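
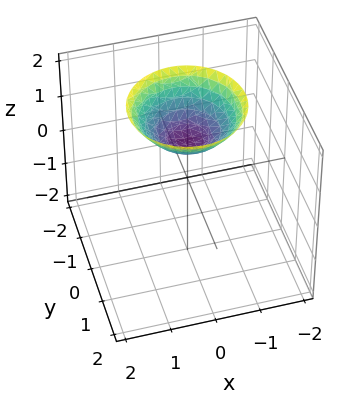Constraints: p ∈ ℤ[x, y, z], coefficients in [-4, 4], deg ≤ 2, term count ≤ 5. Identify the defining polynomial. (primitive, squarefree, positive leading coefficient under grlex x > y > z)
deg p = 2. No degree-1 surface has this shape.
Symmetries: rotational symmetry about the z-axis ⇒ p depends on x, y only through x² + y².
Observable constraints: it crosses the z-axis at the gridline z = 1; no y-intercept at any integer in the box.
Solving for integer coefficients yields p as stated.

2*x^2 + 2*y^2 - 3*z + 3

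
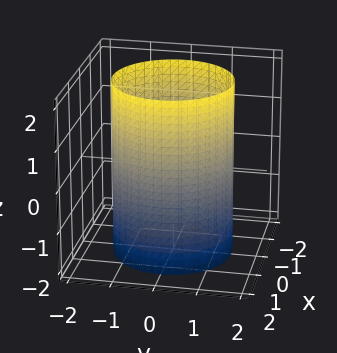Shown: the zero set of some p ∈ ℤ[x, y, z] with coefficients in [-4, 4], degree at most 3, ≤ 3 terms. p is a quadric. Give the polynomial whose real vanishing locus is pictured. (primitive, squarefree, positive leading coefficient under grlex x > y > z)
x^2 + y^2 - 2

(a) deg p = 2.
(b) Symmetries: it's symmetric under z → −z, forcing even powers of z; rotational symmetry about the z-axis ⇒ p depends on x, y only through x² + y².
(c) Observable constraints: no z-intercept at any integer in the box; a circular section at z = 2 has radius between 1 and 2.
(d) Putting this together gives p.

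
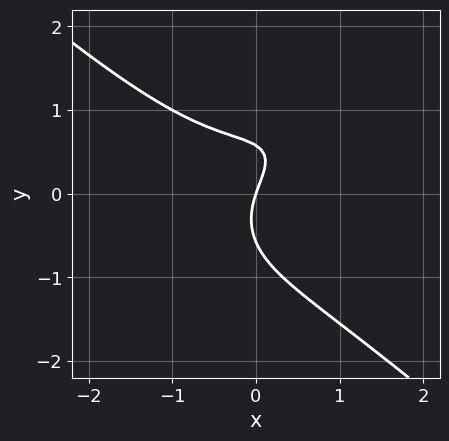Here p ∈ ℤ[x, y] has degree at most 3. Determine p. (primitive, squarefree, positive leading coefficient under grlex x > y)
2*x^3 + 3*y^3 - 3*x*y + 3*x - y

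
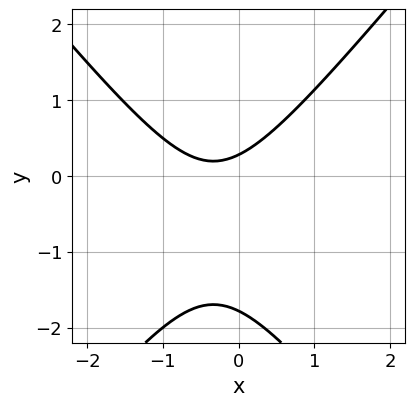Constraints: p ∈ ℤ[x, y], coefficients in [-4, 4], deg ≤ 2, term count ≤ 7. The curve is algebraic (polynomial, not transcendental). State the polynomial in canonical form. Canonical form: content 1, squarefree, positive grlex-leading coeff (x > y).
3*x^2 - 2*y^2 + 2*x - 3*y + 1

1. The degree is 2 — no degree-1 curve has this shape.
2. Against the integer gridlines: no x-intercept at any integer in the box.
3. Together with the visible shape, these determine p as stated.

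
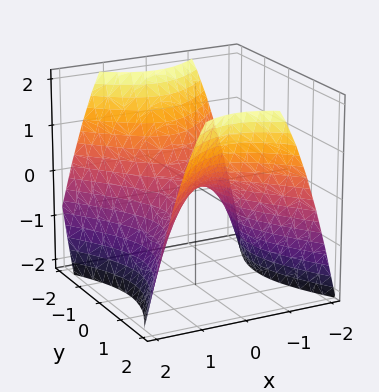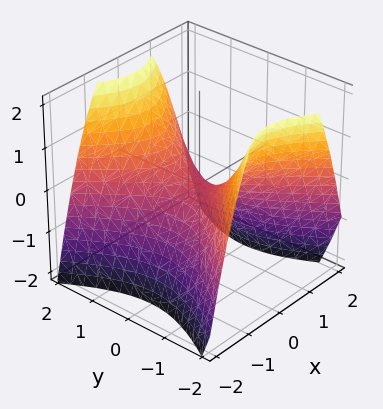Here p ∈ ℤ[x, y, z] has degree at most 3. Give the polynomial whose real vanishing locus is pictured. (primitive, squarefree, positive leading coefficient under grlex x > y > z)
3*x^2 - 2*y^2 + 3*z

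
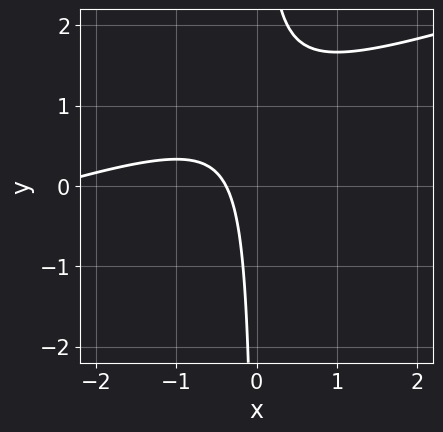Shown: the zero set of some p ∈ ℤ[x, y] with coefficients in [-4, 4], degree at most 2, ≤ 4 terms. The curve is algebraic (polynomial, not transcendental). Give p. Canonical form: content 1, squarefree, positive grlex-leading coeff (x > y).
x^2 - 3*x*y + 3*x + 1

(a) The degree is 2 — a generic line meets the curve in up to 2 points.
(b) Checking where it meets the axes: the curve avoids every integer y-axis point in the box.
(c) Together with the visible shape, these determine p as stated.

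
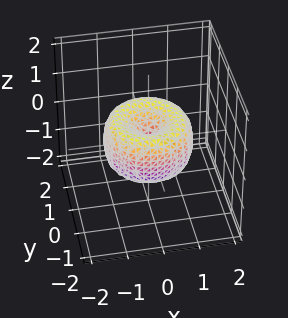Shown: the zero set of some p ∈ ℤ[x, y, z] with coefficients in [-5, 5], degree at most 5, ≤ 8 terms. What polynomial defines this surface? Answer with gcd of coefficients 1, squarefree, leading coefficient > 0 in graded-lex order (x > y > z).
2*x^4 + 4*x^2*y^2 + 2*y^4 - 3*x^2 - 3*y^2 + 2*z^2

1. The degree is 4 — a generic line meets the surface in up to 4 points.
2. Symmetries: every cross-section ⟂ z is a circle, so x, y appear only via x² + y².
3. From the axis intercepts and sections: a circular section at z = 0 has radius between 1 and 2; it meets the y-axis at y = 0 (among the integer gridlines); one x-axis crossing is at x = 0.
4. Putting this together gives p.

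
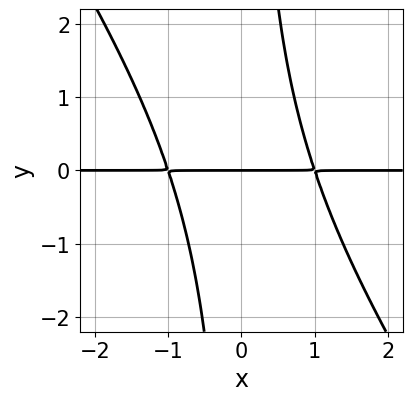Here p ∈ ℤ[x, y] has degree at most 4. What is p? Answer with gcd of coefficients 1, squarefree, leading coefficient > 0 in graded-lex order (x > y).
First, degree: no degree-2 curve has this shape, so deg p = 3.
Then, against the integer gridlines: the visible x-axis segment lies entirely on the curve; one y-axis crossing is at y = 0.
Finally, together with the visible shape, these determine p as stated.

3*x^2*y + 2*x*y^2 - 3*y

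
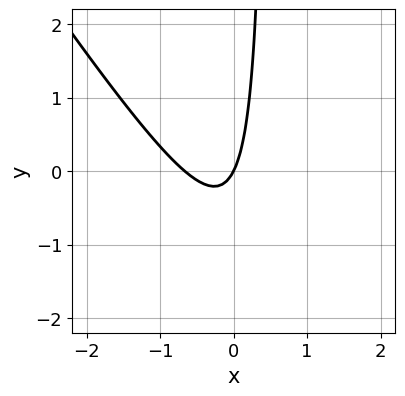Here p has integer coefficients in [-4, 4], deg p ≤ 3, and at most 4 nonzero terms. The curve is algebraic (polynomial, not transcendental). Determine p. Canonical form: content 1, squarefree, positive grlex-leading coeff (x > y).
1. deg p = 2.
2. Reading off the gridlines: it meets the y-axis at y = 0 (among the integer gridlines); it crosses the x-axis at the gridline x = 0.
3. Fitting integer coefficients to these (and the overall shape) gives p.

3*x^2 + 2*x*y + 2*x - y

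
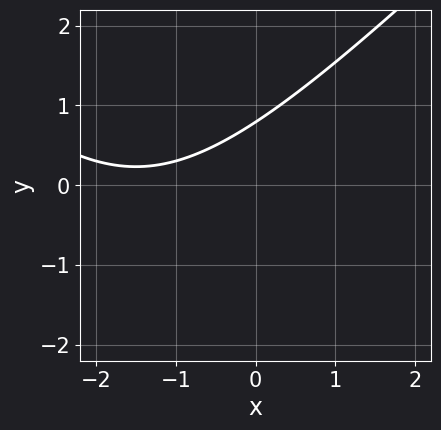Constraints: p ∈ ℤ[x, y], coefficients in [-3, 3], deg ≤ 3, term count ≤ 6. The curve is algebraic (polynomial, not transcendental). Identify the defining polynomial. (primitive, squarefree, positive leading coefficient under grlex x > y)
x^2 - y^2 + 3*x - 3*y + 3

(a) The degree is 2 — a generic line meets the curve in up to 2 points.
(b) From the axis intercepts and sections: the curve avoids every integer x-axis point in the box.
(c) The integer polynomial consistent with all of this is the stated p.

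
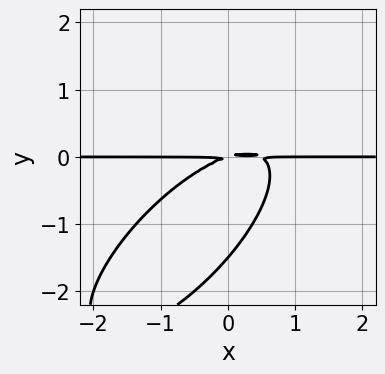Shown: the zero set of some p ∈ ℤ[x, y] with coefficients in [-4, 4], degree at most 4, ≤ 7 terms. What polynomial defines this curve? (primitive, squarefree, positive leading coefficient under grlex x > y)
First, the degree is 3 — the shape is more complex than any degree-2 curve.
Then, checking where it meets the axes: every point of the x-axis in the box is on the curve.
Finally, the integer polynomial consistent with all of this is the stated p.

2*x^2*y - 3*x*y^2 + 2*y^3 - x*y + 3*y^2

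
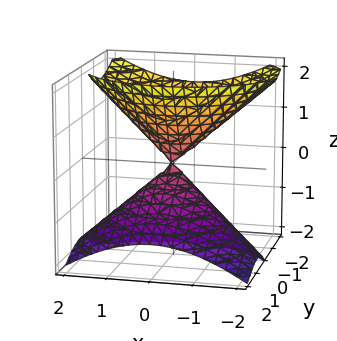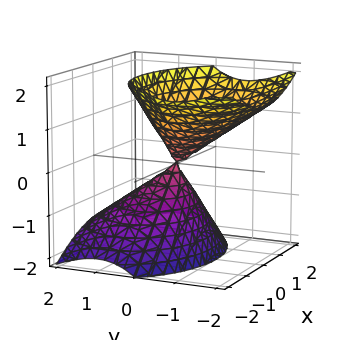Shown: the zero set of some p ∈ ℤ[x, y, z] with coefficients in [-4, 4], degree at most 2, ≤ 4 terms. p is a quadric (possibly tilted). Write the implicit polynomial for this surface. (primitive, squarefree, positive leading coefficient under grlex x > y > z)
2*x^2 + 3*y^2 + 3*y*z - 2*z^2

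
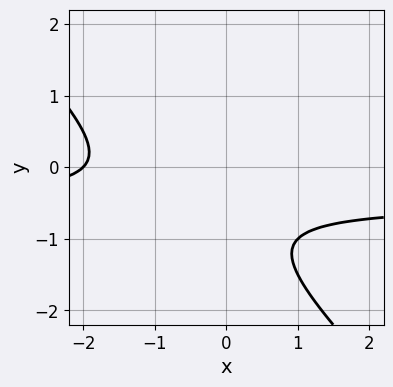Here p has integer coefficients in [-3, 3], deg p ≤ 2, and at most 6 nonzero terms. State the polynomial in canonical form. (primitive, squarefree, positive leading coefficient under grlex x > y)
2*x*y + 2*y^2 + x + 3*y + 2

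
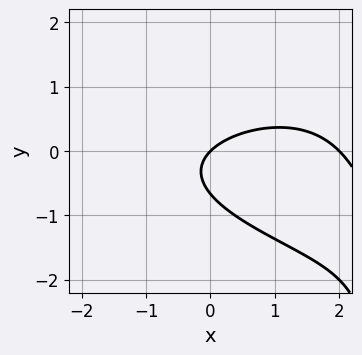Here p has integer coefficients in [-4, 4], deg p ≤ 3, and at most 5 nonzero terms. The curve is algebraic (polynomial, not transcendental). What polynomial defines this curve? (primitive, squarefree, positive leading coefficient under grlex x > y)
1. Degree: no degree-2 curve has this shape, so deg p = 3.
2. Checking where it meets the axes: it crosses the y-axis at the gridline y = 0; the x-axis gridline crossings are at x ∈ {0, 2}.
3. Putting this together gives p.

x*y^2 - x^2 - 3*y^2 + 2*x - 2*y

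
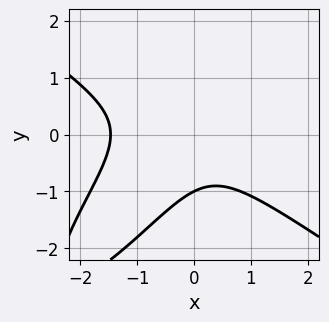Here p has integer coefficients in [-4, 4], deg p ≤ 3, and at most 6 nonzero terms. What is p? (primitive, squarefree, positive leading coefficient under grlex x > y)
2*x^3 - 3*x*y^2 + 2*y^3 + 2*x^2 + 2

The degree is 3 — the shape is more complex than any degree-2 curve.
From the axis intercepts and sections: it crosses the y-axis at the gridline y = -1.
Fitting integer coefficients to these (and the overall shape) gives p.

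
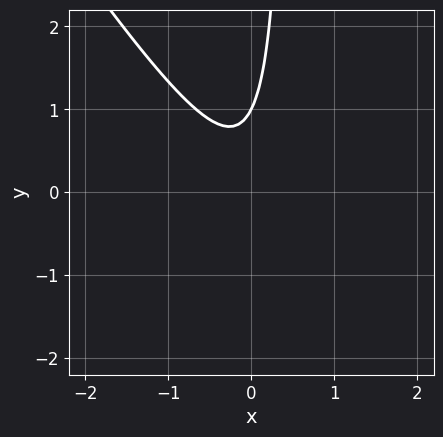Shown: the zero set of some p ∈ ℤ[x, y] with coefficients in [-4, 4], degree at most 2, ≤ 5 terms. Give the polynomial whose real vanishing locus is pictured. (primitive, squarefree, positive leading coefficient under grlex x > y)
deg p = 2. No degree-1 curve has this shape.
From the axis intercepts and sections: it meets the y-axis at y = 1 (among the integer gridlines); the curve avoids every integer x-axis point in the box.
The integer polynomial consistent with all of this is the stated p.

3*x^2 + 2*x*y - y + 1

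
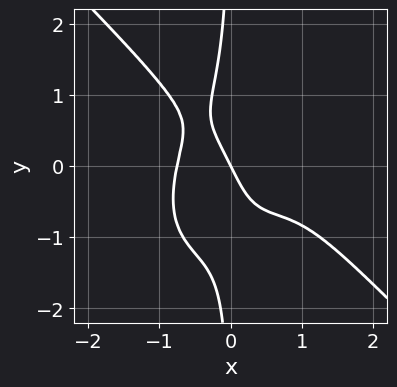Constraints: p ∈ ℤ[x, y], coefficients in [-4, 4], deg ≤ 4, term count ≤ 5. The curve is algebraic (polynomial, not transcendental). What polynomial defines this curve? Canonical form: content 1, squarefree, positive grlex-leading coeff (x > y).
(a) deg p = 4. The shape is more complex than any degree-3 curve.
(b) Checking where it meets the axes: it crosses the x-axis at the gridline x = 0; it crosses the y-axis at the gridline y = 0.
(c) Assembling these constraints gives the stated polynomial.

2*x^4 + 2*x*y^3 - 2*x^3 + 2*x + y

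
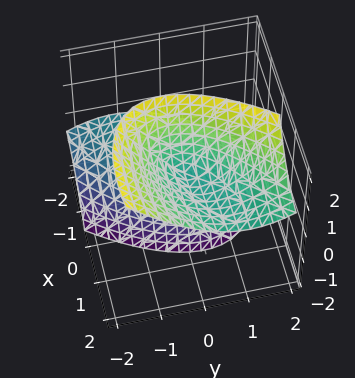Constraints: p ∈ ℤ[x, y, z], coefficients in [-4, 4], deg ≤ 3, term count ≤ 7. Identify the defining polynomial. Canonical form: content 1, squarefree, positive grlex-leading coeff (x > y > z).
x^2 - 2*x*y - 3*x*z + 2*y^2 - z^2

(a) The degree is 2 — a generic line meets the surface in up to 2 points.
(b) From the axis intercepts and sections: one y-axis crossing is at y = 0; it meets the x-axis at x = 0 (among the integer gridlines); it crosses the z-axis at the gridline z = 0.
(c) Matching integer coefficients to the picture gives p.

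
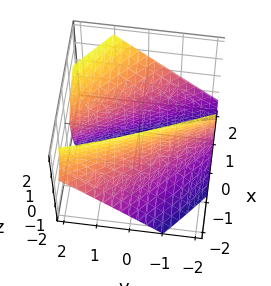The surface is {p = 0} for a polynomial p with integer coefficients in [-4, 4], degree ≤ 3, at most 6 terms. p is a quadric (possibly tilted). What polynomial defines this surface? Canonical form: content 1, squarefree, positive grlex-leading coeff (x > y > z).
(a) I count 2 distinct pieces.
(b) The degree is 2 — the shape is more complex than any degree-1 surface.
(c) Observable constraints: the surface avoids every integer z-axis point in the box.
(d) Fitting integer coefficients to these (and the overall shape) gives p.

2*x^2 + 3*x*y - 2*x*z + y^2 - z^2 - 3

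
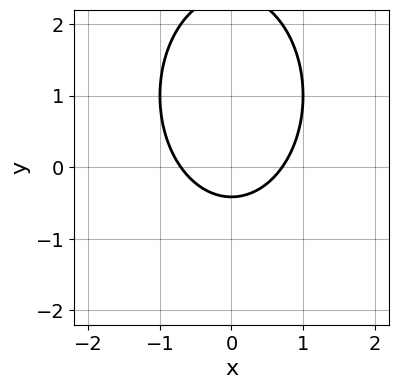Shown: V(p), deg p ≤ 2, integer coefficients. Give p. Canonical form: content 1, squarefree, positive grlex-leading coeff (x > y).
1. deg p = 2. A generic line meets the curve in up to 2 points.
2. Symmetries: it's symmetric under x → −x, forcing even powers of x.
3. Solving for integer coefficients yields p as stated.

2*x^2 + y^2 - 2*y - 1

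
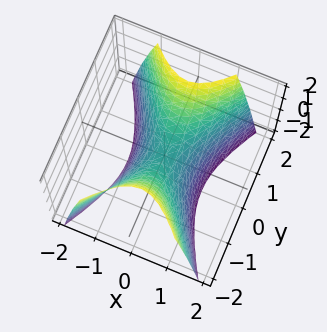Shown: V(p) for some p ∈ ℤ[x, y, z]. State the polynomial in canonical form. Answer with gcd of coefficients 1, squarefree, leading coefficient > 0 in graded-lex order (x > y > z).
2*x^2 - y^2 + z

(a) The degree is 2 — a saddle surface; a quadric.
(b) Symmetries: it's symmetric under y → −y, forcing even powers of y; the x ↦ −x reflection is a symmetry, so x appears only in even powers.
(c) Reading off the gridlines: it meets the z-axis at z = 0 (among the integer gridlines); one x-axis crossing is at x = 0.
(d) Fitting integer coefficients to these (and the overall shape) gives p.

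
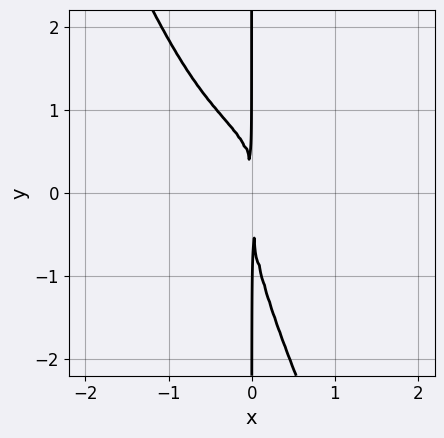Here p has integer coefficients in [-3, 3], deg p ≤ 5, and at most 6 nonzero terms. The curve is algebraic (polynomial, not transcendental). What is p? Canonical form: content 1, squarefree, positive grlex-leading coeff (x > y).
2*x^4 + 2*x^2*y^2 + x*y^3 - 3*x^2*y + 3*x^2

(a) The degree is 4 — a generic line meets the curve in up to 4 points.
(b) Reading off the gridlines: every point of the y-axis in the box is on the curve.
(c) Together with the visible shape, these determine p as stated.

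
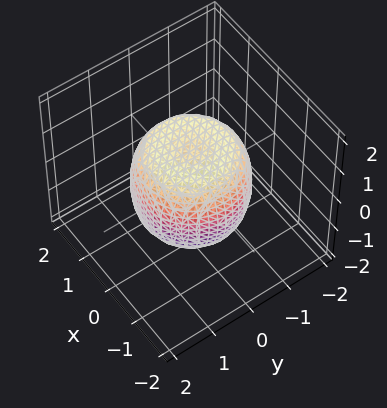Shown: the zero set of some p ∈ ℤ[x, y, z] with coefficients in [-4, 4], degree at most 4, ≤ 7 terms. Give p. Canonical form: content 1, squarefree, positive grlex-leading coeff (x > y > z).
First, degree: no degree-3 surface has this shape, so deg p = 4.
Next, symmetries: rotational symmetry about the z-axis ⇒ p depends on x, y only through x² + y².
Then, from the axis intercepts and sections: among the integer gridlines, it crosses the z-axis at z ∈ {-1, 1}; a circular section at z = 0 has radius between 1 and 2.
Finally, fitting integer coefficients to these (and the overall shape) gives p.

x^4 + 2*x^2*y^2 + y^4 - x^2 - y^2 + z^2 - 1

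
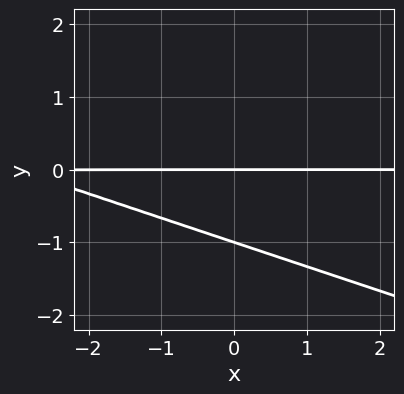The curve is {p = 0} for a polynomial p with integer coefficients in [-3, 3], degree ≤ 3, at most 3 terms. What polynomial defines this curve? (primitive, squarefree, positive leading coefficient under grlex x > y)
(a) The degree is 2 — a generic line meets the curve in up to 2 points.
(b) From the axis intercepts and sections: every point of the x-axis in the box is on the curve; the y-axis gridline crossings are at y ∈ {-1, 0}.
(c) These observations pin down the coefficients.

x*y + 3*y^2 + 3*y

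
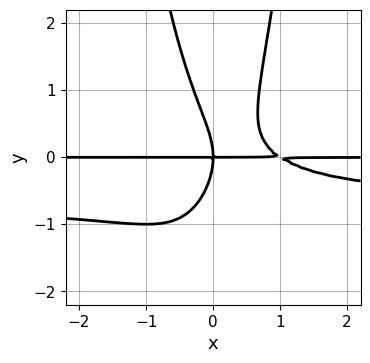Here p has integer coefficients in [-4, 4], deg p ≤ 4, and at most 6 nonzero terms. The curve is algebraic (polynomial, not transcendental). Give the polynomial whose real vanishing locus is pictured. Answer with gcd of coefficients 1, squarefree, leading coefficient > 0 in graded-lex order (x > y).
The degree is 4 — a generic line meets the curve in up to 4 points.
Checking where it meets the axes: every point of the x-axis in the box is on the curve; it meets the y-axis at y = 0 (among the integer gridlines).
Putting this together gives p.

3*x^2*y^2 + 2*x^2*y - y^3 - 2*x*y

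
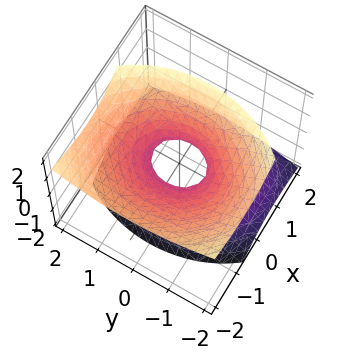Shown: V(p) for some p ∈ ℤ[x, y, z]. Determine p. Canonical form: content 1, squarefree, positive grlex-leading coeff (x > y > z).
(a) Degree: no degree-1 surface has this shape, so deg p = 2.
(b) Observable constraints: the surface avoids every integer z-axis point in the box.
(c) Putting this together gives p.

3*x^2 + 3*x*z + 2*y^2 - 3*z^2 - 1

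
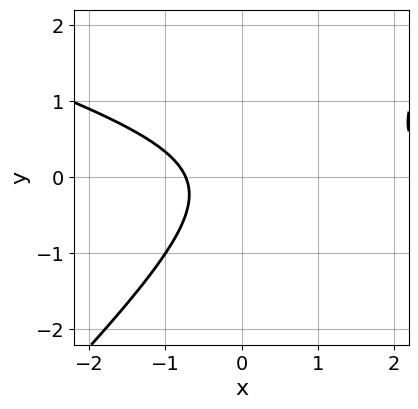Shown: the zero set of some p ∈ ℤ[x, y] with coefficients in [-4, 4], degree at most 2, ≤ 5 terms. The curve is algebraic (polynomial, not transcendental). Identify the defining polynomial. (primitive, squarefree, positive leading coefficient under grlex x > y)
x^2 + 2*x*y - 3*y^2 - 2*x - 2

First, degree: the shape is more complex than any degree-1 curve, so deg p = 2.
Next, from the visible intercepts: no y-intercept at any integer in the box.
Finally, fitting integer coefficients to these (and the overall shape) gives p.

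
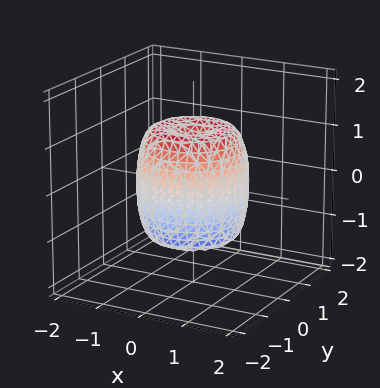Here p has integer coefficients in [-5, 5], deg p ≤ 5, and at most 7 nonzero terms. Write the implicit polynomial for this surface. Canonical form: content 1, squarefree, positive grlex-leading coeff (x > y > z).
1. Degree: no degree-3 surface has this shape, so deg p = 4.
2. Symmetries: the surface is invariant under rotation about z: p = q(x² + y², z).
3. Observable constraints: among the integer gridlines, it crosses the z-axis at z ∈ {-1, 1}; a circular section at z = 0 has radius between 1 and 2.
4. Putting this together gives p.

2*x^4 + 4*x^2*y^2 + 2*y^4 - 2*x^2 - 2*y^2 + z^2 - 1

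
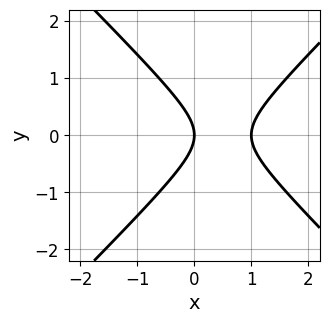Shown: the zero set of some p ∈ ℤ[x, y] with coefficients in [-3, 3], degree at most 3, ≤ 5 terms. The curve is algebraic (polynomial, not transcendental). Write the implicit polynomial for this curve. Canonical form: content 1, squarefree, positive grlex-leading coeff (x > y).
x^2 - y^2 - x

First, the degree is 2 — no degree-1 curve has this shape.
Then, symmetries: the y ↦ −y reflection is a symmetry, so y appears only in even powers.
Then, reading off the gridlines: among the integer gridlines, it crosses the x-axis at x ∈ {0, 1}; it meets the y-axis at y = 0 (among the integer gridlines).
Finally, the integer polynomial consistent with all of this is the stated p.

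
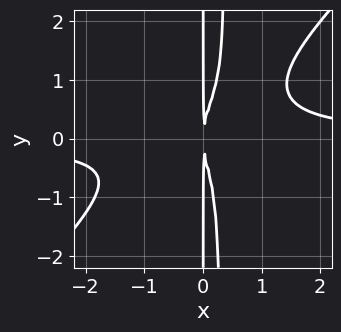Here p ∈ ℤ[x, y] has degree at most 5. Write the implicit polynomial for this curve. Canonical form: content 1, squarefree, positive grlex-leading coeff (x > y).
3*x^3*y - 3*x^2*y^2 + x*y^2 - 2*x^2

(a) The degree is 4 — the shape is more complex than any degree-3 curve.
(b) From the visible intercepts: every point of the y-axis in the box is on the curve.
(c) Matching integer coefficients to the picture gives p.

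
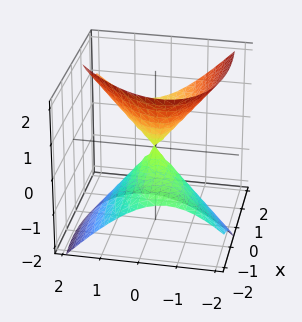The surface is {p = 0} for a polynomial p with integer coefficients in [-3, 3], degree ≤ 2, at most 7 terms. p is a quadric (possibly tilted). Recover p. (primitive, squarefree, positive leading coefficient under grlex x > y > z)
x^2 - 2*x*y - 3*x*z + 3*y^2 - 2*z^2

1. deg p = 2. A generic line meets the surface in up to 2 points.
2. Against the integer gridlines: it crosses the y-axis at the gridline y = 0; it crosses the z-axis at the gridline z = 0; it crosses the x-axis at the gridline x = 0.
3. Matching integer coefficients to the picture gives p.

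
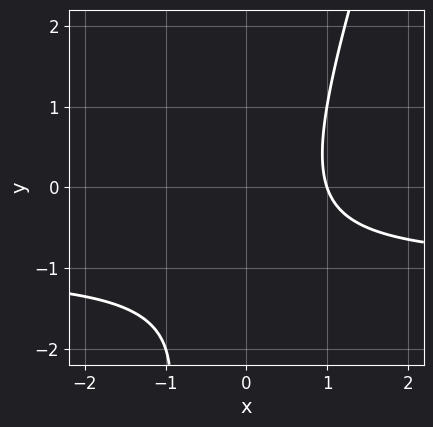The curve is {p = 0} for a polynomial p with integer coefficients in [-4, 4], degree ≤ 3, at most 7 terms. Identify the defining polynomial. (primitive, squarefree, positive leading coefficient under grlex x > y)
1. Degree: a generic line meets the curve in up to 2 points, so deg p = 2.
2. Against the integer gridlines: the curve avoids every integer y-axis point in the box; one x-axis crossing is at x = 1.
3. Matching integer coefficients to the picture gives p.

3*x*y - y^2 + 3*x - 2*y - 3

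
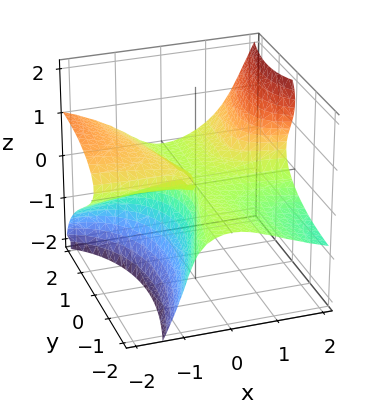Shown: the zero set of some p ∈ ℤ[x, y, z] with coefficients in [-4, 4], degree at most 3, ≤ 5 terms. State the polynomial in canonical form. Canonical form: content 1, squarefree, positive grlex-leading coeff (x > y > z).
1. Degree: the shape is more complex than any degree-2 surface, so deg p = 3.
2. From the axis intercepts and sections: it crosses the z-axis at the gridline z = 0; every point of the x-axis in the box is on the surface.
3. These observations pin down the coefficients.

x^2*y + 3*x*z^2 - y^2*z - 2*z^3 - 2*x*z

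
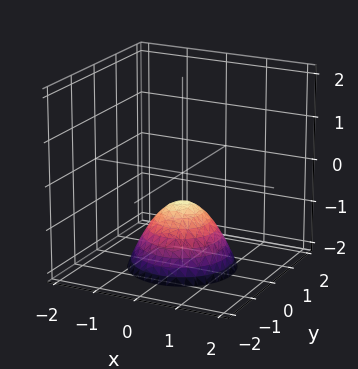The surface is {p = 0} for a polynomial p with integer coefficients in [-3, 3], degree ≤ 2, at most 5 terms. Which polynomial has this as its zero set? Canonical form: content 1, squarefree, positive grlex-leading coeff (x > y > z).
3*x^2 + 3*y^2 + 3*z + 2

Degree: a generic line meets the surface in up to 2 points, so deg p = 2.
Symmetry: every cross-section ⟂ z is a circle, so x, y appear only via x² + y².
From the axis intercepts and sections: a circular section at z = -2 has radius between 1 and 2; it misses every integer gridline on the x-axis; no y-intercept at any integer in the box.
Solving for integer coefficients yields p as stated.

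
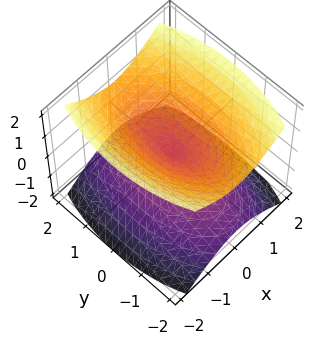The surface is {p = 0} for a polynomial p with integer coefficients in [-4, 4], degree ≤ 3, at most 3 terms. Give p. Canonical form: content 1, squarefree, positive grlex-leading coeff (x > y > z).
3*x^2 + y^2 - 3*z^2

First, there are 2 components. Treating them together as one polynomial.
Next, the degree is 2 — two nappes meeting at a single point; a quadric.
Then, symmetries: the y ↦ −y reflection is a symmetry, so y appears only in even powers; mirror symmetry x ↦ −x ⇒ only even powers of x; it's symmetric under z → −z, forcing even powers of z.
Then, from the axis intercepts and sections: it crosses the z-axis at the gridline z = 0; one x-axis crossing is at x = 0.
Finally, together with the visible shape, these determine p as stated.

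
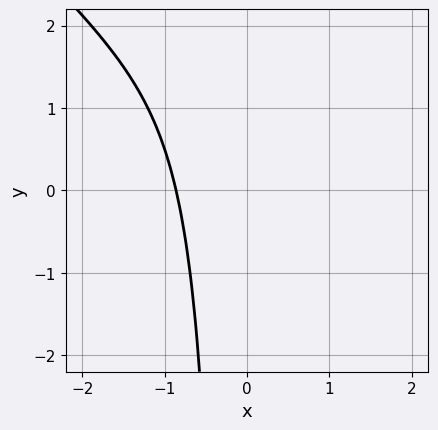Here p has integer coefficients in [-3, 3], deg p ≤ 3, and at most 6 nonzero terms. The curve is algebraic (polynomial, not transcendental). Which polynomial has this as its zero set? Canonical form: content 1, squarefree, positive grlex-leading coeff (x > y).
2*x^3 + 2*x^2*y + 2*x + 3

1. deg p = 3. A generic line meets the curve in up to 3 points.
2. Observable constraints: the curve avoids every integer y-axis point in the box.
3. Putting this together gives p.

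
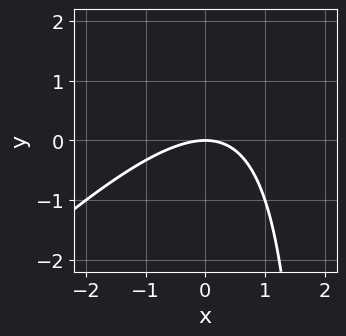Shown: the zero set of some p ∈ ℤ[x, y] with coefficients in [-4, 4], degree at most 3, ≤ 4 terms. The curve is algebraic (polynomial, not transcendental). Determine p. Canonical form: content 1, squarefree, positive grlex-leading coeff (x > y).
1. Degree: the shape is more complex than any degree-1 curve, so deg p = 2.
2. Against the integer gridlines: it meets the y-axis at y = 0 (among the integer gridlines); it crosses the x-axis at the gridline x = 0.
3. Assembling these constraints gives the stated polynomial.

x^2 - x*y + 2*y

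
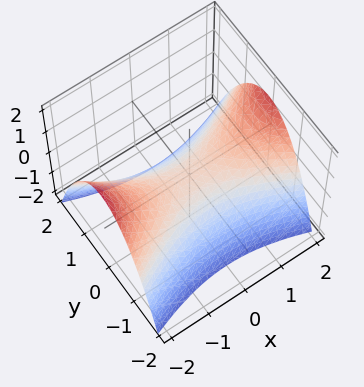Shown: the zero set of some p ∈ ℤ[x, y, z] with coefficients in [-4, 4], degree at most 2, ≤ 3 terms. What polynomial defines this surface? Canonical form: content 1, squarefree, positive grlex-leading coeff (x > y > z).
x^2 - 3*y^2 - 3*z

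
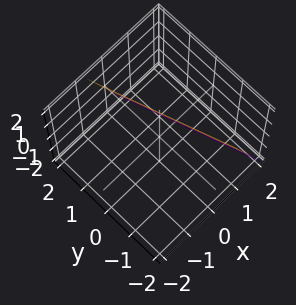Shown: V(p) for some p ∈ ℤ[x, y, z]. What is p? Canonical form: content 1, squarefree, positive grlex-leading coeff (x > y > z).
3*x + y + z - 2

1. The degree is 1 — the surface is flat (a plane).
2. Against the integer gridlines: one y-axis crossing is at y = 2; one z-axis crossing is at z = 2.
3. Together with the visible shape, these determine p as stated.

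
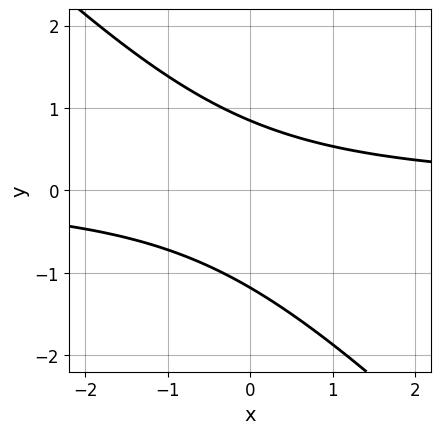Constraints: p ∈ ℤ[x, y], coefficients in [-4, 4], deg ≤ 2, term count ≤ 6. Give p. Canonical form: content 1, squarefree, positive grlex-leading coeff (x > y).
deg p = 2. The shape is more complex than any degree-1 curve.
Checking where it meets the axes: the curve avoids every integer x-axis point in the box.
The integer polynomial consistent with all of this is the stated p.

3*x*y + 3*y^2 + y - 3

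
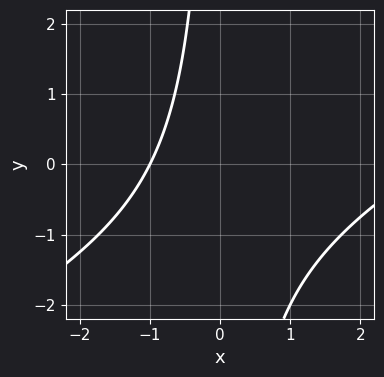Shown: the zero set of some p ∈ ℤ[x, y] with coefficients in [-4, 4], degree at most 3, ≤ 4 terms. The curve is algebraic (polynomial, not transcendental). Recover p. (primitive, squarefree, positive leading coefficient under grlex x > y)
x^2 - 2*x*y - 2*x - 3

First, degree: no degree-1 curve has this shape, so deg p = 2.
Next, from the axis intercepts and sections: it misses every integer gridline on the y-axis; it meets the x-axis at x = -1 (among the integer gridlines).
Finally, matching integer coefficients to the picture gives p.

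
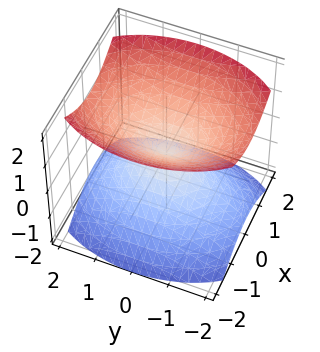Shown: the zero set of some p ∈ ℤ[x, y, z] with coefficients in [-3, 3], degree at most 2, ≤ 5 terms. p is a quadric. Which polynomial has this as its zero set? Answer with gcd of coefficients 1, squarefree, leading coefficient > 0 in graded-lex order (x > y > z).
2*x^2 + y^2 - 2*z^2

(a) The picture has 2 separate pieces. Treating them together as one polynomial.
(b) Degree: two nappes meeting at a single point; a quadric, so deg p = 2.
(c) Symmetries: it's symmetric under x → −x, forcing even powers of x; mirror symmetry y ↦ −y ⇒ only even powers of y; mirror symmetry z ↦ −z ⇒ only even powers of z.
(d) Observable constraints: one y-axis crossing is at y = 0; it meets the x-axis at x = 0 (among the integer gridlines); it meets the z-axis at z = 0 (among the integer gridlines).
(e) The integer polynomial consistent with all of this is the stated p.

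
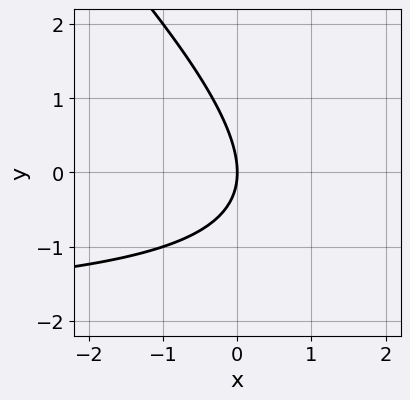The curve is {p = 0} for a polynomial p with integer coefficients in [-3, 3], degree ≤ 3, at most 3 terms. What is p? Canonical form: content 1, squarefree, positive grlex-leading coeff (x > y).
x*y + y^2 + 2*x

First, deg p = 2. The shape is more complex than any degree-1 curve.
Next, from the axis intercepts and sections: it crosses the x-axis at the gridline x = 0; it meets the y-axis at y = 0 (among the integer gridlines).
Finally, together with the visible shape, these determine p as stated.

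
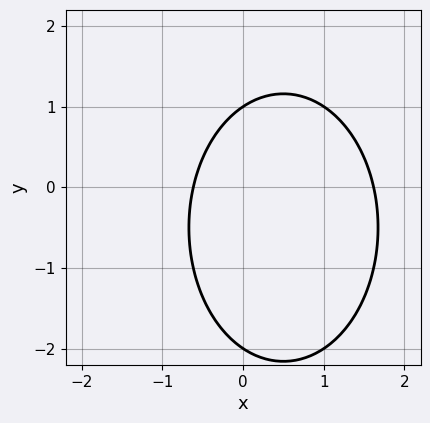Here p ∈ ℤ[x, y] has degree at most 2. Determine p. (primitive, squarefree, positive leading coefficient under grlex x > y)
1. Degree: no degree-1 curve has this shape, so deg p = 2.
2. From the axis intercepts and sections: the y-axis gridline crossings are at y ∈ {-2, 1}.
3. Solving for integer coefficients yields p as stated.

2*x^2 + y^2 - 2*x + y - 2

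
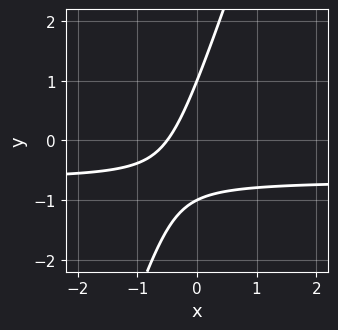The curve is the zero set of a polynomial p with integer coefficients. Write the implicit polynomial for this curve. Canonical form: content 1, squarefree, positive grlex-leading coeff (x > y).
3*x*y - y^2 + 2*x + 1

1. Degree: no degree-1 curve has this shape, so deg p = 2.
2. Reading off the gridlines: the y-axis gridline crossings are at y ∈ {-1, 1}.
3. These observations pin down the coefficients.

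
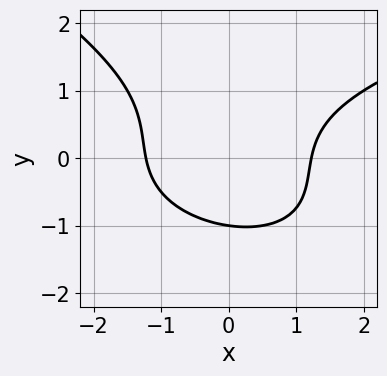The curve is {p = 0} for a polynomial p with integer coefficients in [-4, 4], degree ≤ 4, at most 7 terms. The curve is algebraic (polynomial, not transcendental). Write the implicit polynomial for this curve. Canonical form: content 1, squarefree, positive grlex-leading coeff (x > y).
x*y^2 + 2*y^3 - 2*x^2 + y + 3

1. Degree: no degree-2 curve has this shape, so deg p = 3.
2. From the visible intercepts: it meets the y-axis at y = -1 (among the integer gridlines).
3. These observations pin down the coefficients.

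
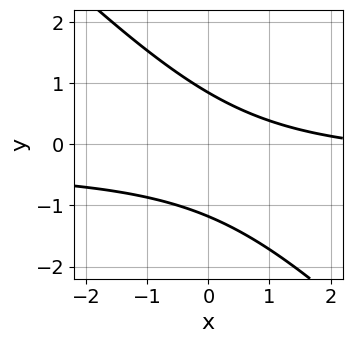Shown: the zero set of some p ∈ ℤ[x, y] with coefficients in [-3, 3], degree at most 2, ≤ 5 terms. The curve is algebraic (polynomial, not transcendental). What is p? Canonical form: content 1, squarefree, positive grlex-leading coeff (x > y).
1. The degree is 2 — no degree-1 curve has this shape.
2. Reading off the gridlines: no x-intercept at any integer in the box.
3. Fitting integer coefficients to these (and the overall shape) gives p.

3*x*y + 3*y^2 + x + y - 3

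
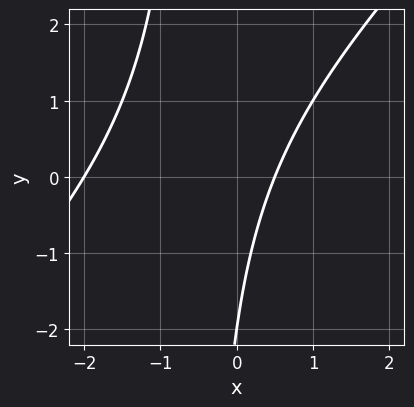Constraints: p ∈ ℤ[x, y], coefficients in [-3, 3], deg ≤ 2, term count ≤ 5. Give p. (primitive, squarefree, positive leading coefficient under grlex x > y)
Degree: the shape is more complex than any degree-1 curve, so deg p = 2.
Observable constraints: it meets the x-axis at x = -2 (among the integer gridlines); it crosses the y-axis at the gridline y = -2.
Solving for integer coefficients yields p as stated.

2*x^2 - 2*x*y + 3*x - y - 2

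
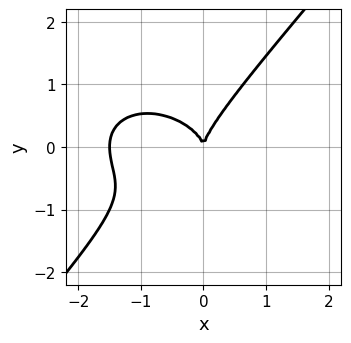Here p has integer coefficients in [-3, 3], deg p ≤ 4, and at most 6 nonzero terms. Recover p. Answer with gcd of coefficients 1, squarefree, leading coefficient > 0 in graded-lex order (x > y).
2*x^3 + 2*x*y^2 - 3*y^3 + 3*x^2

The degree is 3 — a generic line meets the curve in up to 3 points.
Reading off the gridlines: it meets the x-axis at x = 0 (among the integer gridlines); one y-axis crossing is at y = 0.
Assembling these constraints gives the stated polynomial.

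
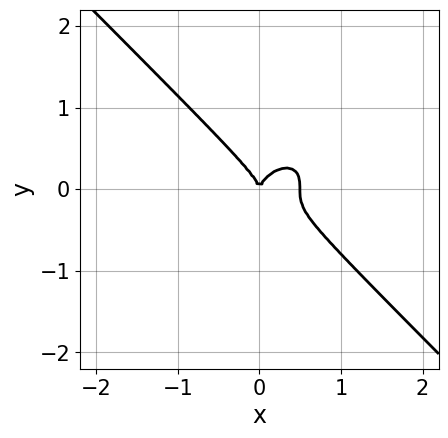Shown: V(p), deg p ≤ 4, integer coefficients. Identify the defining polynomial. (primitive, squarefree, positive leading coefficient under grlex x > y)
2*x^3 + 2*y^3 - x^2

1. The degree is 3 — a generic line meets the curve in up to 3 points.
2. From the visible intercepts: one y-axis crossing is at y = 0; it crosses the x-axis at the gridline x = 0.
3. Assembling these constraints gives the stated polynomial.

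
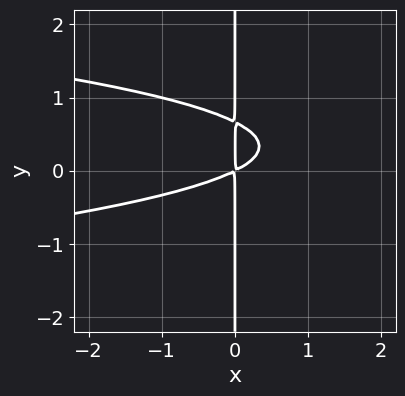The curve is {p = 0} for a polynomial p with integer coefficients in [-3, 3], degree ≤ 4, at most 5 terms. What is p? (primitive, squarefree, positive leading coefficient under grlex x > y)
3*x*y^2 + x^2 - 2*x*y

The degree is 3 — no degree-2 curve has this shape.
Reading off the gridlines: every point of the y-axis in the box is on the curve.
These observations pin down the coefficients.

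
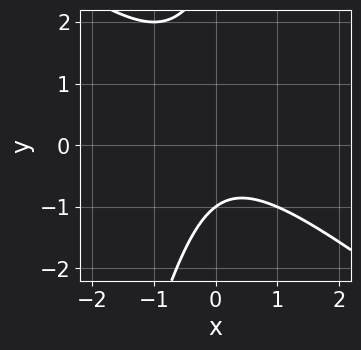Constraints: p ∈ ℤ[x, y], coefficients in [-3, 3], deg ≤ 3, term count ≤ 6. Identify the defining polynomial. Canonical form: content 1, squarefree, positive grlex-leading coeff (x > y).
3*x^2 + 3*x*y - y^2 + 2*y + 3

The degree is 2 — the shape is more complex than any degree-1 curve.
From the axis intercepts and sections: one y-axis crossing is at y = -1; it misses every integer gridline on the x-axis.
Putting this together gives p.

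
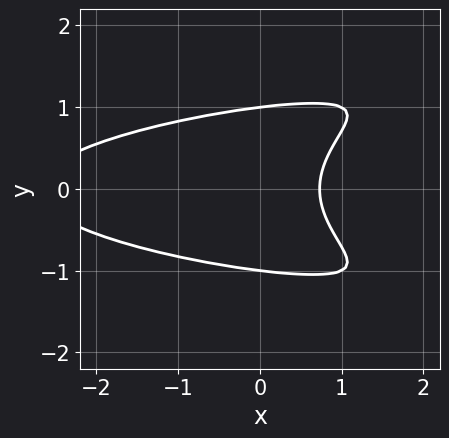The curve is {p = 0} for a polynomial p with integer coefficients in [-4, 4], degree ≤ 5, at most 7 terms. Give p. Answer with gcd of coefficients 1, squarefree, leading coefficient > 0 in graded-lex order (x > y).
(a) deg p = 4.
(b) Symmetries: it's symmetric under y → −y, forcing even powers of y.
(c) Checking where it meets the axes: among the integer gridlines, it crosses the y-axis at y ∈ {-1, 1}.
(d) These observations pin down the coefficients.

2*y^4 - 3*x*y^2 + x^2 + 2*x - 2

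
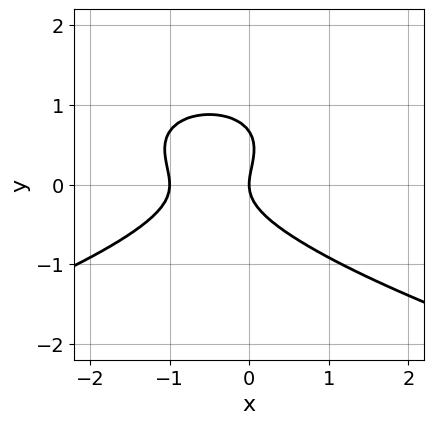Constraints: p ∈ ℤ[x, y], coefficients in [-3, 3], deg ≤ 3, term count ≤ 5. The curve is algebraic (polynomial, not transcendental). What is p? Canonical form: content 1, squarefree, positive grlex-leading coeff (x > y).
3*y^3 + 2*x^2 - 2*y^2 + 2*x

1. deg p = 3. A generic line meets the curve in up to 3 points.
2. Reading off the gridlines: among the integer gridlines, it crosses the x-axis at x ∈ {-1, 0}; it meets the y-axis at y = 0 (among the integer gridlines).
3. Assembling these constraints gives the stated polynomial.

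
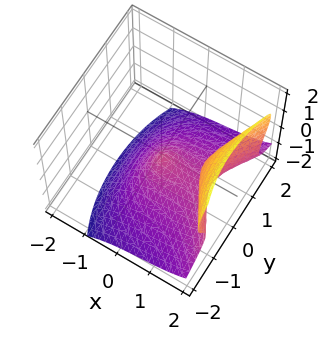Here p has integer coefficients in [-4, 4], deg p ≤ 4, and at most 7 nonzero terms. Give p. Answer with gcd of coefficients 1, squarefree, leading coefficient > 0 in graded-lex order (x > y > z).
2*x^3 + 3*x*z^2 - 3*z^3 - 3*x^2 - 3*y^2

First, deg p = 3. No degree-2 surface has this shape.
Next, from the visible intercepts: one z-axis crossing is at z = 0; it crosses the y-axis at the gridline y = 0; one x-axis crossing is at x = 0.
Finally, these observations pin down the coefficients.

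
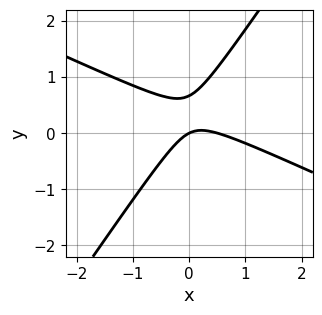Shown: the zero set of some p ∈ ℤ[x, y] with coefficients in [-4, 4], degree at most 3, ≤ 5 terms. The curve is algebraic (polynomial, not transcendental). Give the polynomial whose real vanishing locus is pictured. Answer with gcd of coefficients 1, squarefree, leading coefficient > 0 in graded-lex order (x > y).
1. The degree is 2 — no degree-1 curve has this shape.
2. Observable constraints: one x-axis crossing is at x = 0; one y-axis crossing is at y = 0.
3. The integer polynomial consistent with all of this is the stated p.

2*x^2 + 3*x*y - 3*y^2 - x + 2*y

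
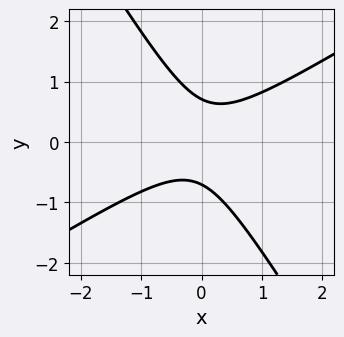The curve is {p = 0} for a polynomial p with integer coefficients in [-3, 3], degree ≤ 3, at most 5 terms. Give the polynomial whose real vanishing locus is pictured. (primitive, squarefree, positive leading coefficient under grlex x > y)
First, the degree is 2 — the shape is more complex than any degree-1 curve.
Then, from the axis intercepts and sections: the curve avoids every integer x-axis point in the box.
Finally, putting this together gives p.

2*x^2 - 2*x*y - 2*y^2 + 1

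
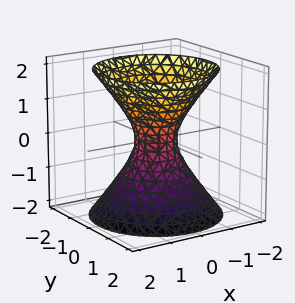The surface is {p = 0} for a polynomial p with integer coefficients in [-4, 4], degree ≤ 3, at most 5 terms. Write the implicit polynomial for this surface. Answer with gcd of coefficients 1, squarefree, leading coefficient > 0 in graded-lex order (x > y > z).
3*x^2 + 3*y^2 - 2*z^2 - 1

First, deg p = 2.
Then, symmetries: mirror symmetry z ↦ −z ⇒ only even powers of z; rotational symmetry about the z-axis ⇒ p depends on x, y only through x² + y².
Next, reading off the gridlines: the surface avoids every integer z-axis point in the box; a circular section at z = -2 has radius between 1 and 2.
Finally, the integer polynomial consistent with all of this is the stated p.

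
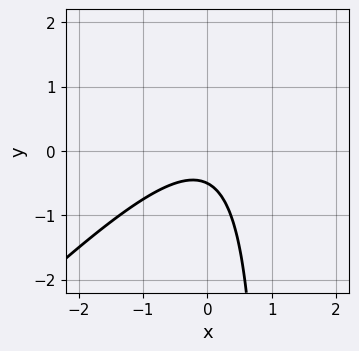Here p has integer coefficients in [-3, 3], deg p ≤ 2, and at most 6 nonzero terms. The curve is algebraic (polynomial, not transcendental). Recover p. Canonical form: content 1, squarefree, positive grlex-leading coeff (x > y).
2*x^2 - 2*x*y + 2*y + 1

First, the degree is 2 — no degree-1 curve has this shape.
Next, from the axis intercepts and sections: it misses every integer gridline on the x-axis.
Finally, together with the visible shape, these determine p as stated.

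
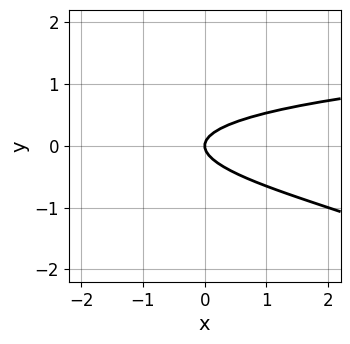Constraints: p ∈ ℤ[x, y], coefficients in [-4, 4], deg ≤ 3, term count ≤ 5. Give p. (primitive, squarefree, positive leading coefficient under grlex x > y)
y^3 + 3*y^2 - x

First, deg p = 3.
Next, observable constraints: it crosses the y-axis at the gridline y = 0; it meets the x-axis at x = 0 (among the integer gridlines).
Finally, solving for integer coefficients yields p as stated.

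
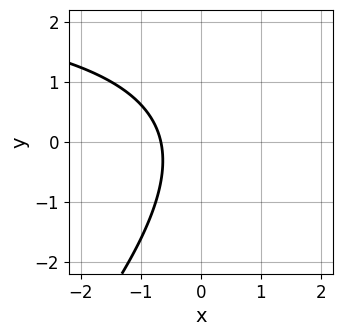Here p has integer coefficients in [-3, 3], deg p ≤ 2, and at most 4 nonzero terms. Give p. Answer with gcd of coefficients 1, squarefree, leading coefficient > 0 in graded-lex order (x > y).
x*y - y^2 - 3*x - 2

deg p = 2.
Observable constraints: it misses every integer gridline on the y-axis.
These observations pin down the coefficients.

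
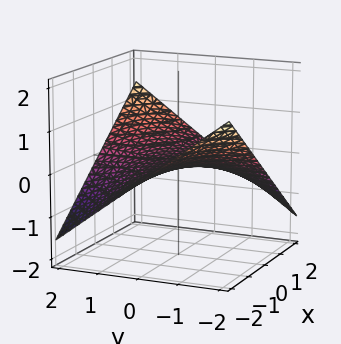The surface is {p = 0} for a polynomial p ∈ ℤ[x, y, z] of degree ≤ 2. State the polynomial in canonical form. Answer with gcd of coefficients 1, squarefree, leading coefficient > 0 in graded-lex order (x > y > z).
1. The degree is 2 — a saddle surface; a quadric.
2. From the axis intercepts and sections: the visible y-axis segment lies entirely on the surface; one z-axis crossing is at z = 0.
3. Together with the visible shape, these determine p as stated. Check: (-2, 0, 0) on the x-axis lies on the surface, and p(-2, 0, 0) = 0. ✓

x*y - 3*z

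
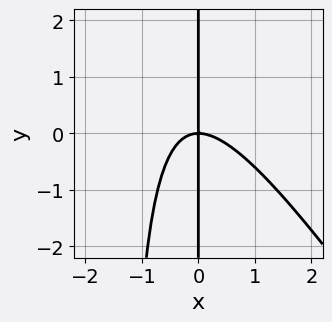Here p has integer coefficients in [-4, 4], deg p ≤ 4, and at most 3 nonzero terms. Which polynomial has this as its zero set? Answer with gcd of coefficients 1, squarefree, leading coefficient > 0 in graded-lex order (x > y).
3*x^3 + 2*x^2*y + 3*x*y

First, the degree is 3 — no degree-2 curve has this shape.
Next, checking where it meets the axes: it crosses the x-axis at the gridline x = 0; the visible y-axis segment lies entirely on the curve.
Finally, together with the visible shape, these determine p as stated.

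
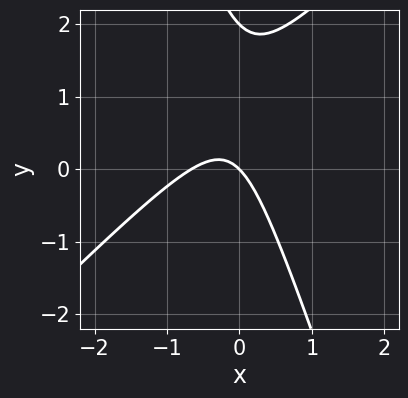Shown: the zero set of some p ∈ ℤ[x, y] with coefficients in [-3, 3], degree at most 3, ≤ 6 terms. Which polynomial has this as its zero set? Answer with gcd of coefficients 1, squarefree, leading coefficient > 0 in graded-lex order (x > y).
3*x^2 - 2*x*y - y^2 + 2*x + 2*y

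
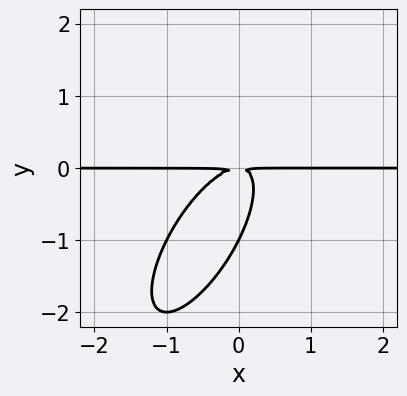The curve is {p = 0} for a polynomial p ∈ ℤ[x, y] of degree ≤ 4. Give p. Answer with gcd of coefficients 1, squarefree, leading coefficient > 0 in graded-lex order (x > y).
2*x^2*y - 2*x*y^2 + y^3 + y^2

First, the degree is 3 — no degree-2 curve has this shape.
Next, from the axis intercepts and sections: one y-axis crossing is at y = -1; every point of the x-axis in the box is on the curve.
Finally, solving for integer coefficients yields p as stated.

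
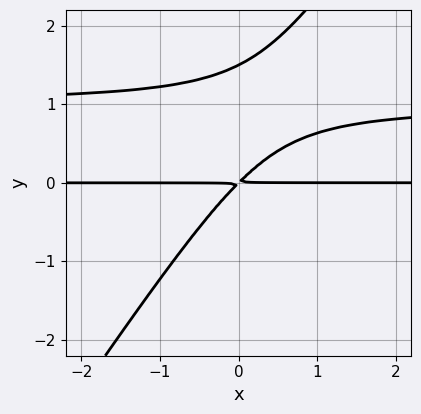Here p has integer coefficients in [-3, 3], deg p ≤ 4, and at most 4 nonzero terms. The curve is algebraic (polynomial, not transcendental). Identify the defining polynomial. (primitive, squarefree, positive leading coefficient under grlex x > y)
1. Degree: a generic line meets the curve in up to 3 points, so deg p = 3.
2. Against the integer gridlines: the visible x-axis segment lies entirely on the curve.
3. Together with the visible shape, these determine p as stated.

3*x*y^2 - 2*y^3 - 3*x*y + 3*y^2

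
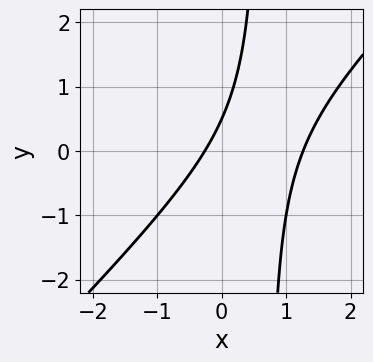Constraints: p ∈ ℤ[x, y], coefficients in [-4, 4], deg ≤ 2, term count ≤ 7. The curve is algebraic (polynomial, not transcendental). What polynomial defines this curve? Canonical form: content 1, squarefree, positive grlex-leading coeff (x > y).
First, degree: a generic line meets the curve in up to 2 points, so deg p = 2.
Finally, putting this together gives p.

3*x^2 - 3*x*y - 3*x + 2*y - 1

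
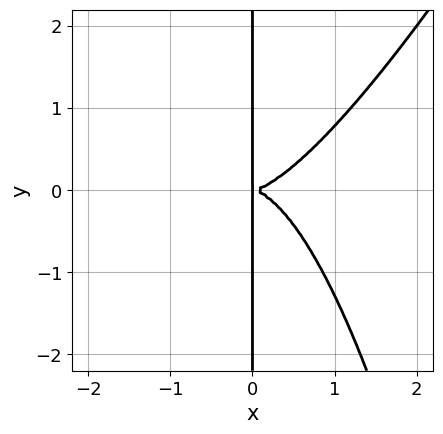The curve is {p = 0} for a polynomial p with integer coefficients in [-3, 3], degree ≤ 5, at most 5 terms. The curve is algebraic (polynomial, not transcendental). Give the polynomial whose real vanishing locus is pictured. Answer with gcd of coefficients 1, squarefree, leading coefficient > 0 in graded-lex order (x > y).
1. deg p = 4. The shape is more complex than any degree-3 curve.
2. Reading off the gridlines: every point of the y-axis in the box is on the curve.
3. Assembling these constraints gives the stated polynomial.

2*x^4 - x^3*y - 2*x*y^2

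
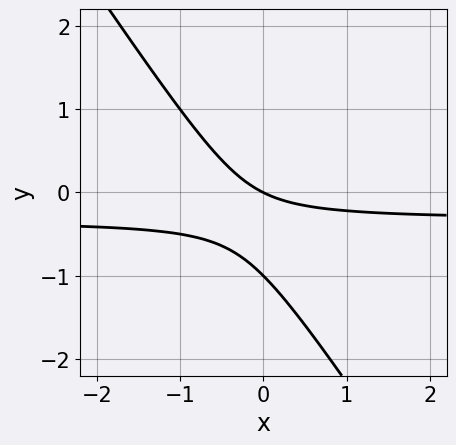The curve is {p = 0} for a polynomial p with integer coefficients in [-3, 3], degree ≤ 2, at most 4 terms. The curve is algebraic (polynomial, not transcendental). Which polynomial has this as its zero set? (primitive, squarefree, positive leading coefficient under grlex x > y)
3*x*y + 2*y^2 + x + 2*y

First, deg p = 2. The shape is more complex than any degree-1 curve.
Then, from the axis intercepts and sections: it meets the x-axis at x = 0 (among the integer gridlines); the y-axis gridline crossings are at y ∈ {-1, 0}.
Finally, these observations pin down the coefficients.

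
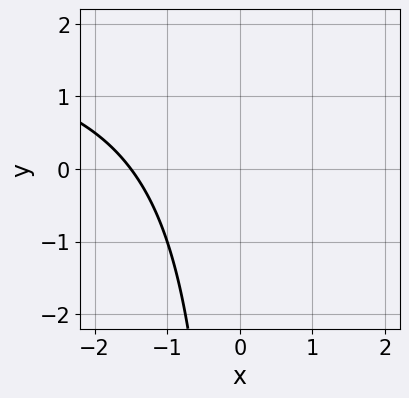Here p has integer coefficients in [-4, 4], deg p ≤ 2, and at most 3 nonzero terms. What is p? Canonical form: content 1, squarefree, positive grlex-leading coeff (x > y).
x*y - 2*x - 3

(a) The degree is 2 — no degree-1 curve has this shape.
(b) Observable constraints: the curve avoids every integer y-axis point in the box.
(c) Together with the visible shape, these determine p as stated.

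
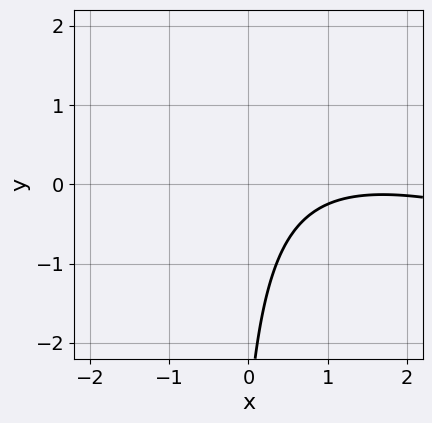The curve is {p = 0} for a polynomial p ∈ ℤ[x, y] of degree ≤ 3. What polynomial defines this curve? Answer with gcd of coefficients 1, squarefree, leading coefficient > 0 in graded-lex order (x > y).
x^2 + 3*x*y - 3*x + y + 3

First, the degree is 2 — the shape is more complex than any degree-1 curve.
Next, checking where it meets the axes: no x-intercept at any integer in the box; the curve avoids every integer y-axis point in the box.
Finally, fitting integer coefficients to these (and the overall shape) gives p.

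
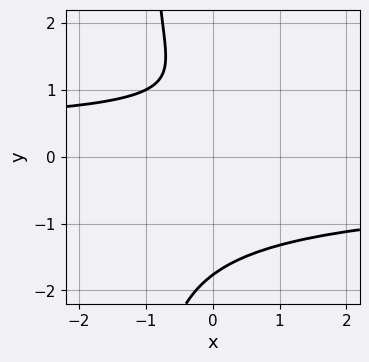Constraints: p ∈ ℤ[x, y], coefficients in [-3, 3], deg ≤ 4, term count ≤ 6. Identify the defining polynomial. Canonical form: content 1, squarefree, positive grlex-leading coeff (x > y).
The degree is 4 — a generic line meets the curve in up to 4 points.
Against the integer gridlines: no x-intercept at any integer in the box.
The integer polynomial consistent with all of this is the stated p.

x*y^3 + y^3 - 2*y + 2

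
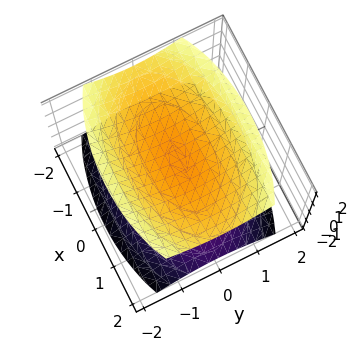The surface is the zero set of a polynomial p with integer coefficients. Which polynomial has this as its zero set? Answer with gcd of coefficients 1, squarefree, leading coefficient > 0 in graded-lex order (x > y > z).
x^2 + 3*y^2 - 3*z^2 + 3

I count 2 distinct pieces. They look like related sheets of one shape, so recover p as a whole.
The degree is 2 — two separate bowl-shaped sheets opening away from each other; a quadric.
Symmetries: it's symmetric under x → −x, forcing even powers of x; it's symmetric under y → −y, forcing even powers of y; it's symmetric under z → −z, forcing even powers of z.
From the visible intercepts: the surface avoids every integer y-axis point in the box; the z-axis gridline crossings are at z ∈ {-1, 1}; it misses every integer gridline on the x-axis.
Fitting integer coefficients to these (and the overall shape) gives p.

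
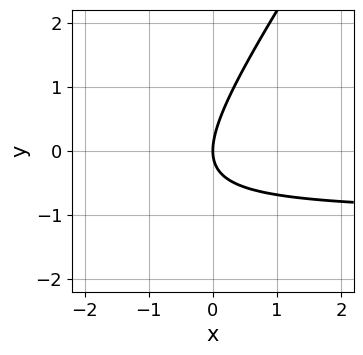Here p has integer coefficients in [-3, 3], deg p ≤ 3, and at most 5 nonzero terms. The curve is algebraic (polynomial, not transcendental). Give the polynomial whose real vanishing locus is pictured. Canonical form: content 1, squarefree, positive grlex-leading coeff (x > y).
The degree is 2 — the shape is more complex than any degree-1 curve.
Checking where it meets the axes: it crosses the x-axis at the gridline x = 0; it crosses the y-axis at the gridline y = 0.
Putting this together gives p.

3*x*y - 2*y^2 + 3*x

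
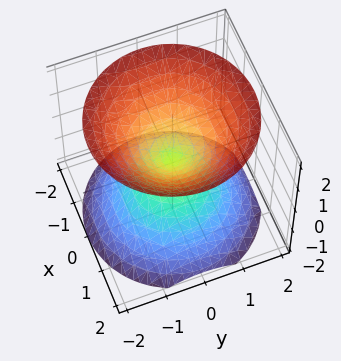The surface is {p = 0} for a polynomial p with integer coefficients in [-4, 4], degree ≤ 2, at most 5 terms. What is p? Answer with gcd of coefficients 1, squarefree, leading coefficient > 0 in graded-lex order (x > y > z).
x^2 + y^2 - z^2

First, there are 2 components.
Then, degree: a double cone through the origin; a quadric, so deg p = 2.
Then, symmetries: it's symmetric under z → −z, forcing even powers of z; the z-axis is an axis of rotation, so x and y enter only as x² + y².
Then, checking where it meets the axes: it meets the y-axis at y = 0 (among the integer gridlines); one z-axis crossing is at z = 0; a circular section at z = 1 has radius exactly 1.
Finally, together with the visible shape, these determine p as stated.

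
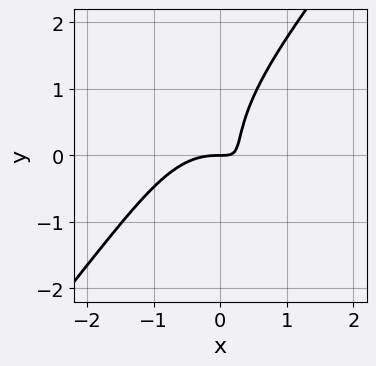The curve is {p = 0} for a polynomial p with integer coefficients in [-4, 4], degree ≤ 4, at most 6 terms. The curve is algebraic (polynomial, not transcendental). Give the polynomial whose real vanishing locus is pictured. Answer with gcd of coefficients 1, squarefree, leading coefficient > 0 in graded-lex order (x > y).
2*x^3 - y^3 + 3*x*y - y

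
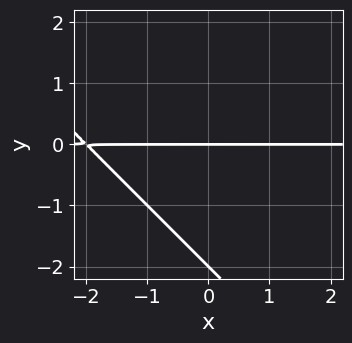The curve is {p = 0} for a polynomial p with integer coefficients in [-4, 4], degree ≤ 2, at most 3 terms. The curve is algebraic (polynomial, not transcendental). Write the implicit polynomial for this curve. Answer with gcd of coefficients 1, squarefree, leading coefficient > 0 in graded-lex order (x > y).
x*y + y^2 + 2*y

(a) deg p = 2. The shape is more complex than any degree-1 curve.
(b) Observable constraints: among the integer gridlines, it crosses the y-axis at y ∈ {-2, 0}; the visible x-axis segment lies entirely on the curve.
(c) These observations pin down the coefficients.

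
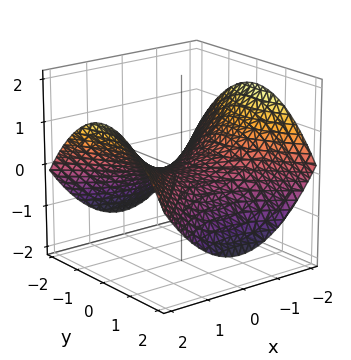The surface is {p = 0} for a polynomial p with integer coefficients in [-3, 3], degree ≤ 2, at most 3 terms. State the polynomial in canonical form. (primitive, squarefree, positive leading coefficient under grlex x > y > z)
First, deg p = 2. A saddle surface; a quadric.
Next, symmetries: it's symmetric under x → −x, forcing even powers of x; it's symmetric under y → −y, forcing even powers of y.
Then, reading off the gridlines: one z-axis crossing is at z = 0; one x-axis crossing is at x = 0; one y-axis crossing is at y = 0.
Finally, these observations pin down the coefficients.

x^2 - y^2 - 3*z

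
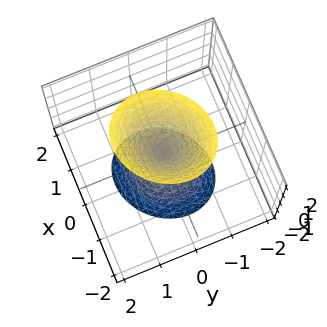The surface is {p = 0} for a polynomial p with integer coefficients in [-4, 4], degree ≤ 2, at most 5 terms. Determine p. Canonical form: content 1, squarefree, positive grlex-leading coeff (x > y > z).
The picture has 2 separate pieces.
The degree is 2 — a generic line meets the surface in up to 2 points.
From the visible intercepts: one y-axis crossing is at y = 0; it meets the z-axis at z = 0 (among the integer gridlines).
Solving for integer coefficients yields p as stated.

3*x^2 - x*y + 3*y^2 - z^2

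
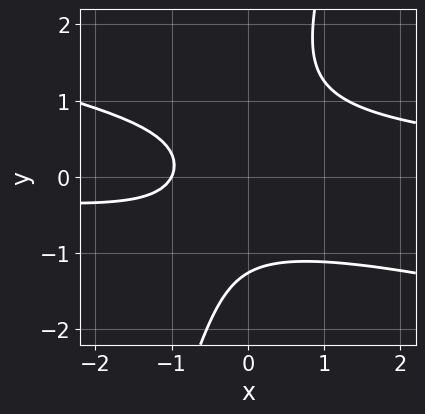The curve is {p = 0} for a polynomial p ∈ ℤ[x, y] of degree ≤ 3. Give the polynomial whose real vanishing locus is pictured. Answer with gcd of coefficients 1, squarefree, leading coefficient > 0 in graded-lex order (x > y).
x^2*y + 3*x*y^2 - y^3 - 2*x - 2

1. deg p = 3.
2. From the axis intercepts and sections: it meets the x-axis at x = -1 (among the integer gridlines).
3. Fitting integer coefficients to these (and the overall shape) gives p.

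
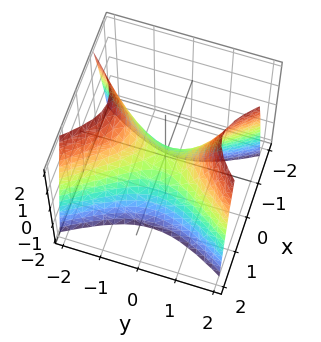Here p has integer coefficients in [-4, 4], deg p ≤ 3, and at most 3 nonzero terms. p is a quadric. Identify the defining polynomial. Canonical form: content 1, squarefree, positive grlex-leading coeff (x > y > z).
(a) Degree: a hyperbolic paraboloid; a quadric, so deg p = 2.
(b) Symmetries: it's symmetric under x → −x, forcing even powers of x; mirror symmetry y ↦ −y ⇒ only even powers of y.
(c) Observable constraints: it meets the y-axis at y = 0 (among the integer gridlines); it meets the x-axis at x = 0 (among the integer gridlines); one z-axis crossing is at z = 0.
(d) Solving for integer coefficients yields p as stated.

2*x^2 - y^2 + z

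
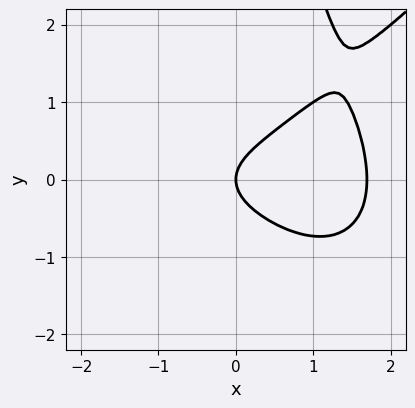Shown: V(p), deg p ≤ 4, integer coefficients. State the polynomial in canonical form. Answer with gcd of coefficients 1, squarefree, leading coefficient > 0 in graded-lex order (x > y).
1. deg p = 4.
2. From the axis intercepts and sections: it crosses the y-axis at the gridline y = 0; one x-axis crossing is at x = 0.
3. Assembling these constraints gives the stated polynomial.

x^4 - x*y^3 - x^3 + 3*y^2 - 2*x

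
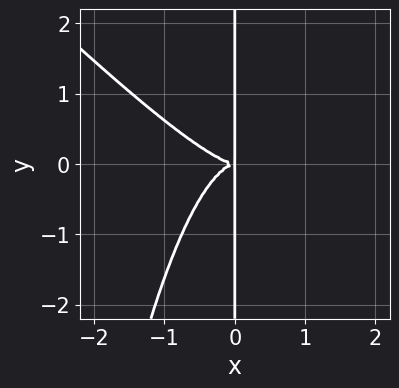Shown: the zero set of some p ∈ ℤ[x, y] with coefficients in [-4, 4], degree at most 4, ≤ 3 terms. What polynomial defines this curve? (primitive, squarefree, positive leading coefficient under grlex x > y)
x^4 + x^3*y + x*y^2

(a) The degree is 4 — no degree-3 curve has this shape.
(b) Reading off the gridlines: the visible y-axis segment lies entirely on the curve.
(c) Solving for integer coefficients yields p as stated.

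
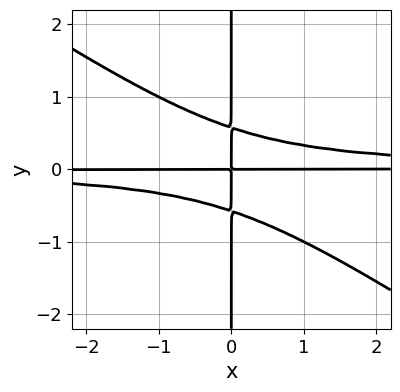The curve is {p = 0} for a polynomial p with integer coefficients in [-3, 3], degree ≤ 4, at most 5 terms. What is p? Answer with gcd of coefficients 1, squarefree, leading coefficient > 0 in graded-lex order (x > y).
(a) The degree is 4 — the shape is more complex than any degree-3 curve.
(b) Checking where it meets the axes: every point of the y-axis in the box is on the curve; every point of the x-axis in the box is on the curve.
(c) Assembling these constraints gives the stated polynomial.

2*x^2*y^2 + 3*x*y^3 - x*y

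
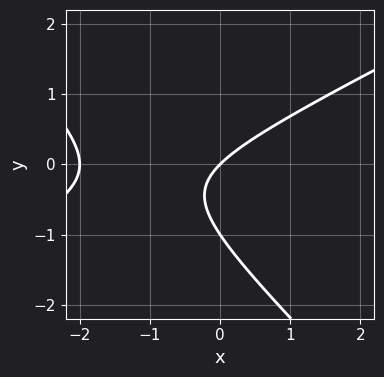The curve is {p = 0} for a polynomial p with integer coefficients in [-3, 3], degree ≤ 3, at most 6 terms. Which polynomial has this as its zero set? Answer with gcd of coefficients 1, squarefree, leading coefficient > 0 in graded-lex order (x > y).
Degree: a generic line meets the curve in up to 2 points, so deg p = 2.
Checking where it meets the axes: the x-axis gridline crossings are at x ∈ {-2, 0}; the y-axis gridline crossings are at y ∈ {-1, 0}.
The integer polynomial consistent with all of this is the stated p.

x^2 - x*y - 2*y^2 + 2*x - 2*y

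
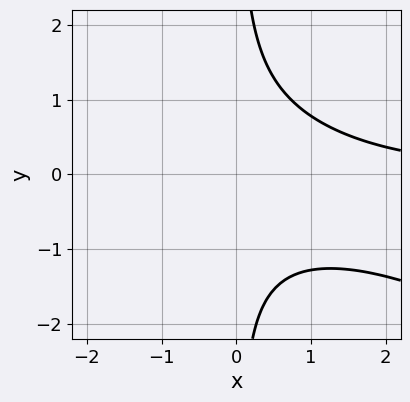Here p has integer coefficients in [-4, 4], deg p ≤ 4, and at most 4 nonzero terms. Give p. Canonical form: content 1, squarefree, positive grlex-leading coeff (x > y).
x^2*y + 2*x*y^2 - 2

First, degree: a generic line meets the curve in up to 3 points, so deg p = 3.
Then, from the visible intercepts: it misses every integer gridline on the y-axis; the curve avoids every integer x-axis point in the box.
Finally, assembling these constraints gives the stated polynomial.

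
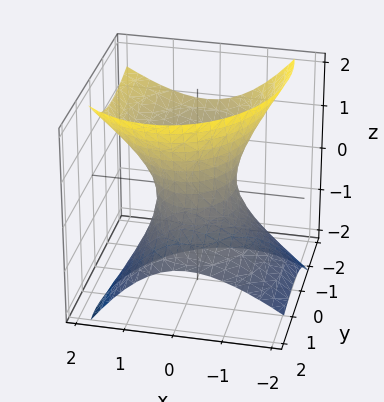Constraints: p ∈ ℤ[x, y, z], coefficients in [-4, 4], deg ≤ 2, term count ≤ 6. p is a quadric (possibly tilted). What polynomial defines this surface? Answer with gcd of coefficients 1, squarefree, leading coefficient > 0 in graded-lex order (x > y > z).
First, deg p = 2.
Then, from the visible intercepts: among the integer gridlines, it crosses the y-axis at y ∈ {-1, 1}; it misses every integer gridline on the z-axis.
Finally, the integer polynomial consistent with all of this is the stated p.

3*x^2 - 2*x*z + 2*y^2 + 3*y*z - 2*z^2 - 2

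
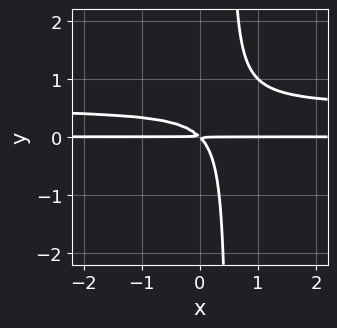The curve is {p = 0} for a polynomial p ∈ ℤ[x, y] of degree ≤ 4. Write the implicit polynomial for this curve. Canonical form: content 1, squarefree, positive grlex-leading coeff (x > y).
2*x*y^2 - x*y - y^2

(a) The degree is 3 — the shape is more complex than any degree-2 curve.
(b) Reading off the gridlines: every point of the x-axis in the box is on the curve.
(c) Fitting integer coefficients to these (and the overall shape) gives p.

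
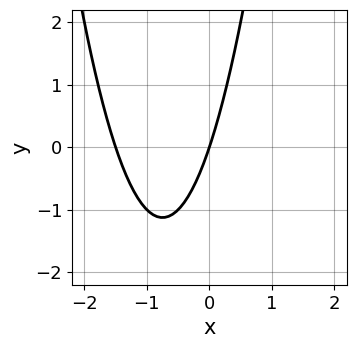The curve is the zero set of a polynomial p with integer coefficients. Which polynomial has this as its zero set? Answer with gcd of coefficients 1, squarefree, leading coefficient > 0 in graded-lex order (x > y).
2*x^2 + 3*x - y

1. Degree: the shape is more complex than any degree-1 curve, so deg p = 2.
2. Against the integer gridlines: one y-axis crossing is at y = 0; one x-axis crossing is at x = 0.
3. Solving for integer coefficients yields p as stated.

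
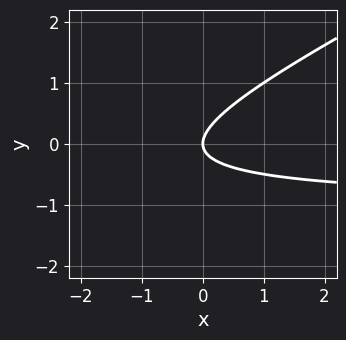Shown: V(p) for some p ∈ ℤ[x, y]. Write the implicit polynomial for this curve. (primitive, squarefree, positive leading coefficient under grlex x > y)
x*y - 2*y^2 + x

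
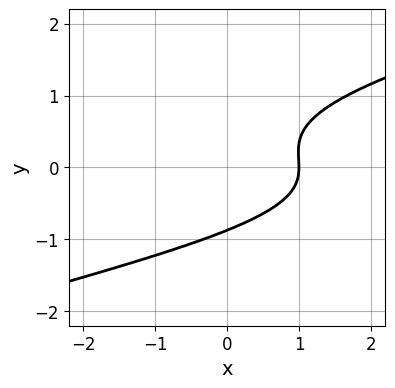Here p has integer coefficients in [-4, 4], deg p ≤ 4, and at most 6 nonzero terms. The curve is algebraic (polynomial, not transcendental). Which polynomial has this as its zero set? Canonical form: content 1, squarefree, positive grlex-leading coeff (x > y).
x*y^2 - 3*y^3 + 2*x - 2

deg p = 3.
From the axis intercepts and sections: it crosses the x-axis at the gridline x = 1.
Assembling these constraints gives the stated polynomial.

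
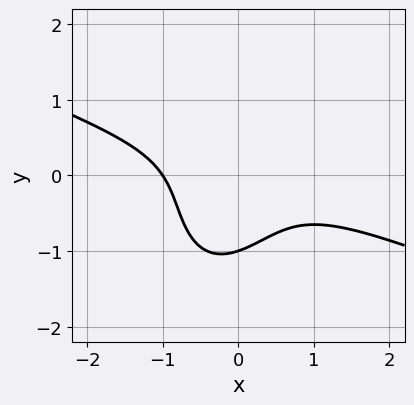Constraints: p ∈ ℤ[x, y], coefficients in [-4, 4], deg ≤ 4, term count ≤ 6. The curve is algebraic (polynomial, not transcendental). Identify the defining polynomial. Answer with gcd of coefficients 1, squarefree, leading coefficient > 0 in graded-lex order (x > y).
x^3 + 2*x^2*y - x*y^2 + y^3 + 1

(a) Degree: the shape is more complex than any degree-2 curve, so deg p = 3.
(b) From the axis intercepts and sections: it crosses the x-axis at the gridline x = -1; it crosses the y-axis at the gridline y = -1.
(c) Fitting integer coefficients to these (and the overall shape) gives p.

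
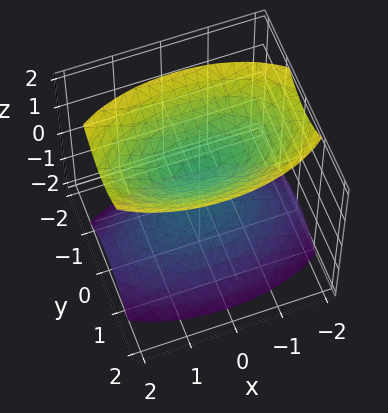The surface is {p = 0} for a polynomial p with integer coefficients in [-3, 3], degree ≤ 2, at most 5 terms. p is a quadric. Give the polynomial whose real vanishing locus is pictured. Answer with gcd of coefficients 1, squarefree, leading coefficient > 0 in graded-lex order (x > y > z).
x^2 + 3*y^2 - 2*z^2 + 1

(a) The picture has 2 separate pieces. They look like related sheets of one shape, so recover p as a whole.
(b) Degree: two separate bowl-shaped sheets opening away from each other; a quadric, so deg p = 2.
(c) Symmetries: it's symmetric under x → −x, forcing even powers of x; the z ↦ −z reflection is a symmetry, so z appears only in even powers; it's symmetric under y → −y, forcing even powers of y.
(d) Checking where it meets the axes: the surface avoids every integer x-axis point in the box; no y-intercept at any integer in the box.
(e) Solving for integer coefficients yields p as stated.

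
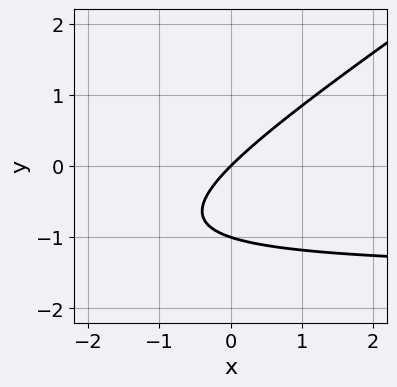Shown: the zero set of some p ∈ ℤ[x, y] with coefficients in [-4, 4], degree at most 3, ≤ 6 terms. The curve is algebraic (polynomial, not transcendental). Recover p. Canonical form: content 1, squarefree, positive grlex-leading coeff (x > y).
Degree: no degree-1 curve has this shape, so deg p = 2.
Against the integer gridlines: the y-axis gridline crossings are at y ∈ {-1, 0}; it meets the x-axis at x = 0 (among the integer gridlines).
Matching integer coefficients to the picture gives p.

2*x*y - 3*y^2 + 3*x - 3*y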